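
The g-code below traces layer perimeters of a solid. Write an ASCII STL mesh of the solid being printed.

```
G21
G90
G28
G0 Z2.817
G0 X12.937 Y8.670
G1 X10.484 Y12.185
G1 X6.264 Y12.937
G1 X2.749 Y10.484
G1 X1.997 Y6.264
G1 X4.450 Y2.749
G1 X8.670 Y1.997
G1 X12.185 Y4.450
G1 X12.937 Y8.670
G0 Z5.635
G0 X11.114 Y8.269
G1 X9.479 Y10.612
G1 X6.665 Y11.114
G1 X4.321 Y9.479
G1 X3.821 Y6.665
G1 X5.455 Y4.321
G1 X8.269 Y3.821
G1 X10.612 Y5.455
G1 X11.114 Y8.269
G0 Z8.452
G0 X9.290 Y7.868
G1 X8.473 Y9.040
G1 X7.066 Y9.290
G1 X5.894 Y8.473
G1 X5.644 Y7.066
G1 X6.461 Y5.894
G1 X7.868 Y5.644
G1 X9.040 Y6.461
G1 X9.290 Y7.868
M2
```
solid part
  facet normal 0.0000 0.0000 -1.0000
    outer loop
      vertex 5.863 14.760 0.000
      vertex 11.490 13.758 0.000
      vertex 14.760 9.071 0.000
    endloop
  endfacet
  facet normal 0.0000 0.0000 -1.0000
    outer loop
      vertex 1.176 11.490 0.000
      vertex 5.863 14.760 0.000
      vertex 14.760 9.071 0.000
    endloop
  endfacet
  facet normal 0.0000 0.0000 -1.0000
    outer loop
      vertex 0.174 5.863 0.000
      vertex 1.176 11.490 0.000
      vertex 14.760 9.071 0.000
    endloop
  endfacet
  facet normal 0.0000 0.0000 -1.0000
    outer loop
      vertex 3.444 1.176 0.000
      vertex 0.174 5.863 0.000
      vertex 14.760 9.071 0.000
    endloop
  endfacet
  facet normal 0.0000 0.0000 -1.0000
    outer loop
      vertex 9.071 0.174 0.000
      vertex 3.444 1.176 0.000
      vertex 14.760 9.071 0.000
    endloop
  endfacet
  facet normal 0.0000 0.0000 -1.0000
    outer loop
      vertex 13.758 3.444 0.000
      vertex 9.071 0.174 0.000
      vertex 14.760 9.071 0.000
    endloop
  endfacet
  facet normal 0.6995 0.4880 0.5221
    outer loop
      vertex 14.760 9.071 0.000
      vertex 11.490 13.758 0.000
      vertex 7.467 7.467 11.269
    endloop
  endfacet
  facet normal 0.1495 0.8397 0.5221
    outer loop
      vertex 11.490 13.758 0.000
      vertex 5.863 14.760 0.000
      vertex 7.467 7.467 11.269
    endloop
  endfacet
  facet normal -0.4880 0.6995 0.5221
    outer loop
      vertex 5.863 14.760 0.000
      vertex 1.176 11.490 0.000
      vertex 7.467 7.467 11.269
    endloop
  endfacet
  facet normal -0.8397 0.1495 0.5221
    outer loop
      vertex 1.176 11.490 0.000
      vertex 0.174 5.863 0.000
      vertex 7.467 7.467 11.269
    endloop
  endfacet
  facet normal -0.6995 -0.4880 0.5221
    outer loop
      vertex 0.174 5.863 0.000
      vertex 3.444 1.176 0.000
      vertex 7.467 7.467 11.269
    endloop
  endfacet
  facet normal -0.1495 -0.8397 0.5221
    outer loop
      vertex 3.444 1.176 0.000
      vertex 9.071 0.174 0.000
      vertex 7.467 7.467 11.269
    endloop
  endfacet
  facet normal 0.4880 -0.6995 0.5221
    outer loop
      vertex 9.071 0.174 0.000
      vertex 13.758 3.444 0.000
      vertex 7.467 7.467 11.269
    endloop
  endfacet
  facet normal 0.8397 -0.1495 0.5221
    outer loop
      vertex 13.758 3.444 0.000
      vertex 14.760 9.071 0.000
      vertex 7.467 7.467 11.269
    endloop
  endfacet
endsolid part

The G0 Z moves step by Δz≈2.817 mm. The G1 loops shrink linearly with z, so the solid tapers from its base footprint up to z≈11.3. Closing with a flat bottom cap and the tapered top and triangulating gives 14 facets — a regular 8-sided pyramid, base circumscribed radius ≈ 7.47 mm, apex at z ≈ 11.3 mm.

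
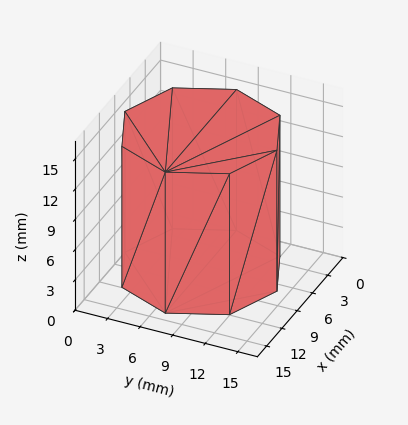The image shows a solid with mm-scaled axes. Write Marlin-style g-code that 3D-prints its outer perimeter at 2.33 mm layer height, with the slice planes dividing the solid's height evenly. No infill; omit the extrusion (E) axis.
Reading the render: the shape is a regular 8-sided prism (a cylinder approximated with 8 flat sides), circumscribed radius ≈ 7 mm, height ≈ 14 mm (dimensions read to the nearest mm from the axis ticks). For the g-code, the solid's height is divided into equal slices at the stated Δz and each level perimeter traced with G1 moves after a G0 lift.

; perimeter-only toolpath
G21 ; units = mm
G90 ; absolute positioning
G28 ; home
; layer 1
G0 Z2.33
G0 X14.00 Y7.00
G1 X11.95 Y11.95
G1 X7.00 Y14.00
G1 X2.05 Y11.95
G1 X0.00 Y7.00
G1 X2.05 Y2.05
G1 X7.00 Y0.00
G1 X11.95 Y2.05
G1 X14.00 Y7.00
; layer 2
G0 Z4.67
G0 X14.00 Y7.00
G1 X11.95 Y11.95
G1 X7.00 Y14.00
G1 X2.05 Y11.95
G1 X0.00 Y7.00
G1 X2.05 Y2.05
G1 X7.00 Y0.00
G1 X11.95 Y2.05
G1 X14.00 Y7.00
; layer 3
G0 Z7.00
G0 X14.00 Y7.00
G1 X11.95 Y11.95
G1 X7.00 Y14.00
G1 X2.05 Y11.95
G1 X0.00 Y7.00
G1 X2.05 Y2.05
G1 X7.00 Y0.00
G1 X11.95 Y2.05
G1 X14.00 Y7.00
; layer 4
G0 Z9.33
G0 X14.00 Y7.00
G1 X11.95 Y11.95
G1 X7.00 Y14.00
G1 X2.05 Y11.95
G1 X0.00 Y7.00
G1 X2.05 Y2.05
G1 X7.00 Y0.00
G1 X11.95 Y2.05
G1 X14.00 Y7.00
; layer 5
G0 Z11.67
G0 X14.00 Y7.00
G1 X11.95 Y11.95
G1 X7.00 Y14.00
G1 X2.05 Y11.95
G1 X0.00 Y7.00
G1 X2.05 Y2.05
G1 X7.00 Y0.00
G1 X11.95 Y2.05
G1 X14.00 Y7.00
; layer 6
G0 Z14.00
G0 X14.00 Y7.00
G1 X11.95 Y11.95
G1 X7.00 Y14.00
G1 X2.05 Y11.95
G1 X0.00 Y7.00
G1 X2.05 Y2.05
G1 X7.00 Y0.00
G1 X11.95 Y2.05
G1 X14.00 Y7.00
M2 ; end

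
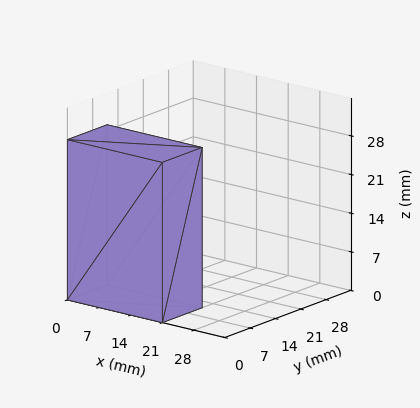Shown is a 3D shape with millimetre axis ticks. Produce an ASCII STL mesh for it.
Reading the render: the shape is a rectangular box, roughly 21 × 11 mm footprint and 29 mm tall (dimensions read to the nearest mm from the axis ticks). For the STL, each face is triangulated and given an outward normal.

solid part
  facet normal 0.0000 0.0000 -1.0000
    outer loop
      vertex 21.000 11.000 0.000
      vertex 21.000 0.000 0.000
      vertex 0.000 0.000 0.000
    endloop
  endfacet
  facet normal 0.0000 0.0000 -1.0000
    outer loop
      vertex 0.000 11.000 0.000
      vertex 21.000 11.000 0.000
      vertex 0.000 0.000 0.000
    endloop
  endfacet
  facet normal 0.0000 0.0000 1.0000
    outer loop
      vertex 0.000 0.000 29.000
      vertex 21.000 0.000 29.000
      vertex 21.000 11.000 29.000
    endloop
  endfacet
  facet normal 0.0000 0.0000 1.0000
    outer loop
      vertex 0.000 0.000 29.000
      vertex 21.000 11.000 29.000
      vertex 0.000 11.000 29.000
    endloop
  endfacet
  facet normal 0.0000 -1.0000 0.0000
    outer loop
      vertex 0.000 0.000 0.000
      vertex 21.000 0.000 0.000
      vertex 21.000 0.000 29.000
    endloop
  endfacet
  facet normal 0.0000 -1.0000 0.0000
    outer loop
      vertex 0.000 0.000 0.000
      vertex 21.000 0.000 29.000
      vertex 0.000 0.000 29.000
    endloop
  endfacet
  facet normal 0.0000 1.0000 0.0000
    outer loop
      vertex 21.000 11.000 29.000
      vertex 21.000 11.000 0.000
      vertex 0.000 11.000 0.000
    endloop
  endfacet
  facet normal 0.0000 1.0000 0.0000
    outer loop
      vertex 0.000 11.000 29.000
      vertex 21.000 11.000 29.000
      vertex 0.000 11.000 0.000
    endloop
  endfacet
  facet normal -1.0000 0.0000 0.0000
    outer loop
      vertex 0.000 11.000 29.000
      vertex 0.000 11.000 0.000
      vertex 0.000 0.000 0.000
    endloop
  endfacet
  facet normal -1.0000 0.0000 0.0000
    outer loop
      vertex 0.000 0.000 29.000
      vertex 0.000 11.000 29.000
      vertex 0.000 0.000 0.000
    endloop
  endfacet
  facet normal 1.0000 0.0000 0.0000
    outer loop
      vertex 21.000 0.000 0.000
      vertex 21.000 11.000 0.000
      vertex 21.000 11.000 29.000
    endloop
  endfacet
  facet normal 1.0000 0.0000 0.0000
    outer loop
      vertex 21.000 0.000 0.000
      vertex 21.000 11.000 29.000
      vertex 21.000 0.000 29.000
    endloop
  endfacet
endsolid part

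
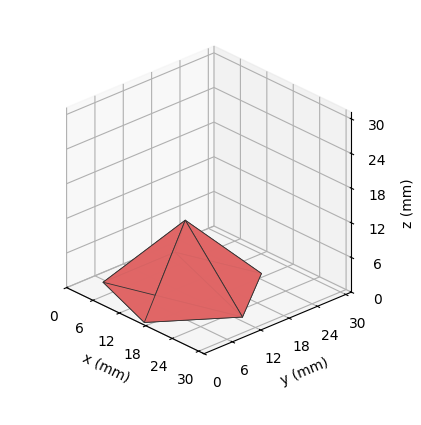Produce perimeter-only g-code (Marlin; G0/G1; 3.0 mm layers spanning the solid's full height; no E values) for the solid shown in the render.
Reading the render: the shape is a regular 5-sided pyramid, base circumscribed radius ≈ 13 mm, apex at z ≈ 12 mm (dimensions read to the nearest mm from the axis ticks). For the g-code, the solid's height is divided into equal slices at the stated Δz and each level perimeter traced with G1 moves after a G0 lift.

; perimeter-only toolpath
G21 ; units = mm
G90 ; absolute positioning
G28 ; home
; layer 1
G0 Z3.0
G0 X22.8 Y13.0
G1 X16.0 Y22.3
G1 X5.1 Y18.7
G1 X5.1 Y7.3
G1 X16.0 Y3.7
G1 X22.8 Y13.0
; layer 2
G0 Z6.0
G0 X19.5 Y13.0
G1 X15.0 Y19.2
G1 X7.8 Y16.8
G1 X7.8 Y9.2
G1 X15.0 Y6.8
G1 X19.5 Y13.0
; layer 3
G0 Z9.0
G0 X16.2 Y13.0
G1 X14.0 Y16.1
G1 X10.4 Y14.9
G1 X10.4 Y11.1
G1 X14.0 Y9.9
G1 X16.2 Y13.0
M2 ; end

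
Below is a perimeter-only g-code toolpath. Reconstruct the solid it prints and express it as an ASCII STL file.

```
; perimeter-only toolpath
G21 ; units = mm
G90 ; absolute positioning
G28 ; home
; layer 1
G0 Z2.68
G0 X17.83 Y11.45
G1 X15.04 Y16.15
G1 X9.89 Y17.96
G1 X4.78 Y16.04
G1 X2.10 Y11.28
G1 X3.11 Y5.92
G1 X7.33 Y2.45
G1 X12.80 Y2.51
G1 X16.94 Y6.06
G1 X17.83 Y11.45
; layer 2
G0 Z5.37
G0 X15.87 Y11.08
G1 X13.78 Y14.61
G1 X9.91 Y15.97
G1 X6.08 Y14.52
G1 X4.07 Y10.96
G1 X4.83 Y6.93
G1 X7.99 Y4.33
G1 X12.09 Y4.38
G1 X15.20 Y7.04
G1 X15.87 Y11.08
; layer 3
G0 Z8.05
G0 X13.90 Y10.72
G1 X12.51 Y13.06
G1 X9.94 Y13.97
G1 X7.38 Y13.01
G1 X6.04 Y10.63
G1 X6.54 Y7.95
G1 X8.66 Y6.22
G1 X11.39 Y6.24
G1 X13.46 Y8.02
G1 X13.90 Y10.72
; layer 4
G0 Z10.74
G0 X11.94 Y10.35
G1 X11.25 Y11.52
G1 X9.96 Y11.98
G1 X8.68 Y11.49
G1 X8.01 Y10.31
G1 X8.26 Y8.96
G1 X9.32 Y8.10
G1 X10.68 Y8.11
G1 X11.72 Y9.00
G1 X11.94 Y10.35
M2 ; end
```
solid part
  facet normal 0.0000 0.0000 -1.0000
    outer loop
      vertex 9.87 19.96 0.00
      vertex 16.31 17.69 0.00
      vertex 19.79 11.82 0.00
    endloop
  endfacet
  facet normal 0.0000 0.0000 -1.0000
    outer loop
      vertex 3.48 17.55 0.00
      vertex 9.87 19.96 0.00
      vertex 19.79 11.82 0.00
    endloop
  endfacet
  facet normal 0.0000 0.0000 -1.0000
    outer loop
      vertex 0.13 11.61 0.00
      vertex 3.48 17.55 0.00
      vertex 19.79 11.82 0.00
    endloop
  endfacet
  facet normal 0.0000 0.0000 -1.0000
    outer loop
      vertex 1.39 4.90 0.00
      vertex 0.13 11.61 0.00
      vertex 19.79 11.82 0.00
    endloop
  endfacet
  facet normal 0.0000 0.0000 -1.0000
    outer loop
      vertex 6.67 0.57 0.00
      vertex 1.39 4.90 0.00
      vertex 19.79 11.82 0.00
    endloop
  endfacet
  facet normal 0.0000 0.0000 -1.0000
    outer loop
      vertex 13.50 0.64 0.00
      vertex 6.67 0.57 0.00
      vertex 19.79 11.82 0.00
    endloop
  endfacet
  facet normal 0.0000 0.0000 -1.0000
    outer loop
      vertex 18.68 5.08 0.00
      vertex 13.50 0.64 0.00
      vertex 19.79 11.82 0.00
    endloop
  endfacet
  facet normal 0.7051 0.4180 0.5728
    outer loop
      vertex 19.79 11.82 0.00
      vertex 16.31 17.69 0.00
      vertex 9.98 9.98 13.42
    endloop
  endfacet
  facet normal 0.2725 0.7731 0.5727
    outer loop
      vertex 16.31 17.69 0.00
      vertex 9.87 19.96 0.00
      vertex 9.98 9.98 13.42
    endloop
  endfacet
  facet normal -0.2893 0.7670 0.5728
    outer loop
      vertex 9.87 19.96 0.00
      vertex 3.48 17.55 0.00
      vertex 9.98 9.98 13.42
    endloop
  endfacet
  facet normal -0.7139 0.4026 0.5729
    outer loop
      vertex 3.48 17.55 0.00
      vertex 0.13 11.61 0.00
      vertex 9.98 9.98 13.42
    endloop
  endfacet
  facet normal -0.8056 -0.1513 0.5729
    outer loop
      vertex 0.13 11.61 0.00
      vertex 1.39 4.90 0.00
      vertex 9.98 9.98 13.42
    endloop
  endfacet
  facet normal -0.5198 -0.6339 0.5727
    outer loop
      vertex 1.39 4.90 0.00
      vertex 6.67 0.57 0.00
      vertex 9.98 9.98 13.42
    endloop
  endfacet
  facet normal 0.0084 -0.8197 0.5727
    outer loop
      vertex 6.67 0.57 0.00
      vertex 13.50 0.64 0.00
      vertex 9.98 9.98 13.42
    endloop
  endfacet
  facet normal 0.5334 -0.6223 0.5730
    outer loop
      vertex 13.50 0.64 0.00
      vertex 18.68 5.08 0.00
      vertex 9.98 9.98 13.42
    endloop
  endfacet
  facet normal 0.8087 -0.1332 0.5729
    outer loop
      vertex 18.68 5.08 0.00
      vertex 19.79 11.82 0.00
      vertex 9.98 9.98 13.42
    endloop
  endfacet
endsolid part

The G0 Z moves step by Δz≈2.68 mm. The G1 loops shrink linearly with z, so the solid tapers from its base footprint up to z≈13.4. Closing with a flat bottom cap and the tapered top and triangulating gives 16 facets — a regular 9-sided pyramid, base circumscribed radius ≈ 9.98 mm, apex at z ≈ 13.4 mm.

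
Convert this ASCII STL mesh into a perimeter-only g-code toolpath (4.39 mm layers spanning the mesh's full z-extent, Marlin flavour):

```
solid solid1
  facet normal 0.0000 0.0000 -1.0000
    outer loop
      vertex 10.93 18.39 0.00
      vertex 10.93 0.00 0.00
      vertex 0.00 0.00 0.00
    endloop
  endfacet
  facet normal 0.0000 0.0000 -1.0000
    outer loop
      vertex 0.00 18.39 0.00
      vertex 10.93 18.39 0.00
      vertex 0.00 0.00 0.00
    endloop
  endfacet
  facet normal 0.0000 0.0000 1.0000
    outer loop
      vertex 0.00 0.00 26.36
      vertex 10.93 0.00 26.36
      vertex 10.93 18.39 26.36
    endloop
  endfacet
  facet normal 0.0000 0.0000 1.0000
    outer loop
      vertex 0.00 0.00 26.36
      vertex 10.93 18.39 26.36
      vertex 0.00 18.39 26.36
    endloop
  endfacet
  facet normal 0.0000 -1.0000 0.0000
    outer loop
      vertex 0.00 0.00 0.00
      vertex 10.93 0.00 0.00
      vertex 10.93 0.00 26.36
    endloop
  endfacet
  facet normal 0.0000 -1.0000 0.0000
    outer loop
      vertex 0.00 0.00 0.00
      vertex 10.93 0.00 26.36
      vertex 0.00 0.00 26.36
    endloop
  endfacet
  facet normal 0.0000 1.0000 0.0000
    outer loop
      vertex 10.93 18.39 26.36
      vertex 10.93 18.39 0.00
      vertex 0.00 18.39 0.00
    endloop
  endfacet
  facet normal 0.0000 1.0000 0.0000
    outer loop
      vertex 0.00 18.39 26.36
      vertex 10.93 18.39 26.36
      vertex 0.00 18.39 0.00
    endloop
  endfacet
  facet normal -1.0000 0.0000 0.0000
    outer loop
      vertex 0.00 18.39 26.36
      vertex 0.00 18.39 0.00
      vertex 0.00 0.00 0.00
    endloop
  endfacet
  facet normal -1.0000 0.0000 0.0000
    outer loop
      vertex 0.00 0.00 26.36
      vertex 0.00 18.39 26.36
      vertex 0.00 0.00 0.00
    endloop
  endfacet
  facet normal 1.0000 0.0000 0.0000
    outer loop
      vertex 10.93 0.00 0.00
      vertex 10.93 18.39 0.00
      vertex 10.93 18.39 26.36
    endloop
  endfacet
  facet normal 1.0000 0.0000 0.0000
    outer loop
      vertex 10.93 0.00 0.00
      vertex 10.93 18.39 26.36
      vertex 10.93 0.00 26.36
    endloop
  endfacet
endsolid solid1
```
; perimeter-only toolpath
G21 ; units = mm
G90 ; absolute positioning
G28 ; home
; layer 1
G0 Z4.39
G0 X0.00 Y0.00
G1 X10.93 Y0.00
G1 X10.93 Y18.39
G1 X0.00 Y18.39
G1 X0.00 Y0.00
; layer 2
G0 Z8.79
G0 X0.00 Y0.00
G1 X10.93 Y0.00
G1 X10.93 Y18.39
G1 X0.00 Y18.39
G1 X0.00 Y0.00
; layer 3
G0 Z13.18
G0 X0.00 Y0.00
G1 X10.93 Y0.00
G1 X10.93 Y18.39
G1 X0.00 Y18.39
G1 X0.00 Y0.00
; layer 4
G0 Z17.57
G0 X0.00 Y0.00
G1 X10.93 Y0.00
G1 X10.93 Y18.39
G1 X0.00 Y18.39
G1 X0.00 Y0.00
; layer 5
G0 Z21.97
G0 X0.00 Y0.00
G1 X10.93 Y0.00
G1 X10.93 Y18.39
G1 X0.00 Y18.39
G1 X0.00 Y0.00
; layer 6
G0 Z26.36
G0 X0.00 Y0.00
G1 X10.93 Y0.00
G1 X10.93 Y18.39
G1 X0.00 Y18.39
G1 X0.00 Y0.00
M2 ; end

The solid is a rectangular box, roughly 10.9 × 18.4 mm footprint and 26.4 mm tall. Slicing at Δz = 4.39 mm — 6 equal slices spanning the solid's height, so layer i sits at z = i·h/6 — gives 6 non-empty perimeters. Each is a 4-segment closed polygon; G0 lifts to the layer z and rapids to the start vertex, then G1 traces the edges.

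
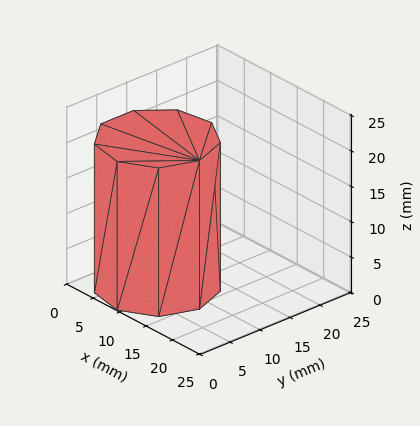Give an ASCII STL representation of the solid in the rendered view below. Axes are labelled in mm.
Reading the render: the shape is a regular 9-sided prism (a cylinder approximated with 9 flat sides), circumscribed radius ≈ 8 mm, height ≈ 21 mm (dimensions read to the nearest mm from the axis ticks). For the STL, each face is triangulated and given an outward normal.

solid part
  facet normal 0.0000 0.0000 -1.0000
    outer loop
      vertex 9.389 15.878 0.000
      vertex 14.128 13.142 0.000
      vertex 16.000 8.000 0.000
    endloop
  endfacet
  facet normal 0.0000 0.0000 -1.0000
    outer loop
      vertex 4.000 14.928 0.000
      vertex 9.389 15.878 0.000
      vertex 16.000 8.000 0.000
    endloop
  endfacet
  facet normal 0.0000 0.0000 -1.0000
    outer loop
      vertex 0.482 10.736 0.000
      vertex 4.000 14.928 0.000
      vertex 16.000 8.000 0.000
    endloop
  endfacet
  facet normal 0.0000 0.0000 -1.0000
    outer loop
      vertex 0.482 5.264 0.000
      vertex 0.482 10.736 0.000
      vertex 16.000 8.000 0.000
    endloop
  endfacet
  facet normal 0.0000 0.0000 -1.0000
    outer loop
      vertex 4.000 1.072 0.000
      vertex 0.482 5.264 0.000
      vertex 16.000 8.000 0.000
    endloop
  endfacet
  facet normal 0.0000 0.0000 -1.0000
    outer loop
      vertex 9.389 0.122 0.000
      vertex 4.000 1.072 0.000
      vertex 16.000 8.000 0.000
    endloop
  endfacet
  facet normal 0.0000 0.0000 -1.0000
    outer loop
      vertex 14.128 2.858 0.000
      vertex 9.389 0.122 0.000
      vertex 16.000 8.000 0.000
    endloop
  endfacet
  facet normal 0.0000 0.0000 1.0000
    outer loop
      vertex 16.000 8.000 21.000
      vertex 14.128 13.142 21.000
      vertex 9.389 15.878 21.000
    endloop
  endfacet
  facet normal 0.0000 0.0000 1.0000
    outer loop
      vertex 16.000 8.000 21.000
      vertex 9.389 15.878 21.000
      vertex 4.000 14.928 21.000
    endloop
  endfacet
  facet normal 0.0000 0.0000 1.0000
    outer loop
      vertex 16.000 8.000 21.000
      vertex 4.000 14.928 21.000
      vertex 0.482 10.736 21.000
    endloop
  endfacet
  facet normal 0.0000 0.0000 1.0000
    outer loop
      vertex 16.000 8.000 21.000
      vertex 0.482 10.736 21.000
      vertex 0.482 5.264 21.000
    endloop
  endfacet
  facet normal 0.0000 0.0000 1.0000
    outer loop
      vertex 16.000 8.000 21.000
      vertex 0.482 5.264 21.000
      vertex 4.000 1.072 21.000
    endloop
  endfacet
  facet normal 0.0000 0.0000 1.0000
    outer loop
      vertex 16.000 8.000 21.000
      vertex 4.000 1.072 21.000
      vertex 9.389 0.122 21.000
    endloop
  endfacet
  facet normal 0.0000 0.0000 1.0000
    outer loop
      vertex 16.000 8.000 21.000
      vertex 9.389 0.122 21.000
      vertex 14.128 2.858 21.000
    endloop
  endfacet
  facet normal 0.9397 0.3421 0.0000
    outer loop
      vertex 16.000 8.000 0.000
      vertex 14.128 13.142 0.000
      vertex 14.128 13.142 21.000
    endloop
  endfacet
  facet normal 0.9397 0.3421 0.0000
    outer loop
      vertex 16.000 8.000 0.000
      vertex 14.128 13.142 21.000
      vertex 16.000 8.000 21.000
    endloop
  endfacet
  facet normal 0.5000 0.8660 0.0000
    outer loop
      vertex 14.128 13.142 0.000
      vertex 9.389 15.878 0.000
      vertex 9.389 15.878 21.000
    endloop
  endfacet
  facet normal 0.5000 0.8660 0.0000
    outer loop
      vertex 14.128 13.142 0.000
      vertex 9.389 15.878 21.000
      vertex 14.128 13.142 21.000
    endloop
  endfacet
  facet normal -0.1736 0.9848 0.0000
    outer loop
      vertex 9.389 15.878 0.000
      vertex 4.000 14.928 0.000
      vertex 4.000 14.928 21.000
    endloop
  endfacet
  facet normal -0.1736 0.9848 0.0000
    outer loop
      vertex 9.389 15.878 0.000
      vertex 4.000 14.928 21.000
      vertex 9.389 15.878 21.000
    endloop
  endfacet
  facet normal -0.7660 0.6428 0.0000
    outer loop
      vertex 4.000 14.928 0.000
      vertex 0.482 10.736 0.000
      vertex 0.482 10.736 21.000
    endloop
  endfacet
  facet normal -0.7660 0.6428 0.0000
    outer loop
      vertex 4.000 14.928 0.000
      vertex 0.482 10.736 21.000
      vertex 4.000 14.928 21.000
    endloop
  endfacet
  facet normal -1.0000 0.0000 0.0000
    outer loop
      vertex 0.482 10.736 0.000
      vertex 0.482 5.264 0.000
      vertex 0.482 5.264 21.000
    endloop
  endfacet
  facet normal -1.0000 0.0000 0.0000
    outer loop
      vertex 0.482 10.736 0.000
      vertex 0.482 5.264 21.000
      vertex 0.482 10.736 21.000
    endloop
  endfacet
  facet normal -0.7660 -0.6428 0.0000
    outer loop
      vertex 0.482 5.264 0.000
      vertex 4.000 1.072 0.000
      vertex 4.000 1.072 21.000
    endloop
  endfacet
  facet normal -0.7660 -0.6428 0.0000
    outer loop
      vertex 0.482 5.264 0.000
      vertex 4.000 1.072 21.000
      vertex 0.482 5.264 21.000
    endloop
  endfacet
  facet normal -0.1736 -0.9848 0.0000
    outer loop
      vertex 4.000 1.072 0.000
      vertex 9.389 0.122 0.000
      vertex 9.389 0.122 21.000
    endloop
  endfacet
  facet normal -0.1736 -0.9848 0.0000
    outer loop
      vertex 4.000 1.072 0.000
      vertex 9.389 0.122 21.000
      vertex 4.000 1.072 21.000
    endloop
  endfacet
  facet normal 0.5000 -0.8660 0.0000
    outer loop
      vertex 9.389 0.122 0.000
      vertex 14.128 2.858 0.000
      vertex 14.128 2.858 21.000
    endloop
  endfacet
  facet normal 0.5000 -0.8660 0.0000
    outer loop
      vertex 9.389 0.122 0.000
      vertex 14.128 2.858 21.000
      vertex 9.389 0.122 21.000
    endloop
  endfacet
  facet normal 0.9397 -0.3421 0.0000
    outer loop
      vertex 14.128 2.858 0.000
      vertex 16.000 8.000 0.000
      vertex 16.000 8.000 21.000
    endloop
  endfacet
  facet normal 0.9397 -0.3421 0.0000
    outer loop
      vertex 14.128 2.858 0.000
      vertex 16.000 8.000 21.000
      vertex 14.128 2.858 21.000
    endloop
  endfacet
endsolid part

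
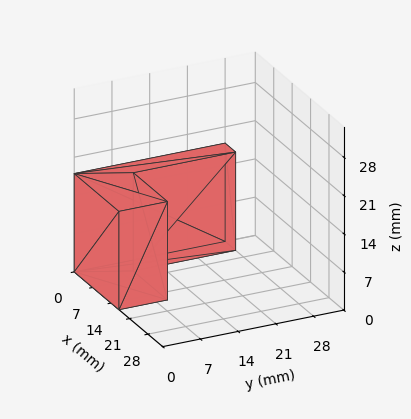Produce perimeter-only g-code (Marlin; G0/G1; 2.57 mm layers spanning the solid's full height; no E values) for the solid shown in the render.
Reading the render: the shape is an L-shaped prism: outer 17 × 28 mm, arm thicknesses ≈ 9 mm (horizontal) and 4 mm (vertical), extruded 18 mm in z (dimensions read to the nearest mm from the axis ticks). For the g-code, the solid's height is divided into equal slices at the stated Δz and each level perimeter traced with G1 moves after a G0 lift.

; perimeter-only toolpath
G21 ; units = mm
G90 ; absolute positioning
G28 ; home
; layer 1
G0 Z2.57
G0 X0.00 Y0.00
G1 X17.00 Y0.00
G1 X17.00 Y9.00
G1 X4.00 Y9.00
G1 X4.00 Y28.00
G1 X0.00 Y28.00
G1 X0.00 Y0.00
; layer 2
G0 Z5.14
G0 X0.00 Y0.00
G1 X17.00 Y0.00
G1 X17.00 Y9.00
G1 X4.00 Y9.00
G1 X4.00 Y28.00
G1 X0.00 Y28.00
G1 X0.00 Y0.00
; layer 3
G0 Z7.71
G0 X0.00 Y0.00
G1 X17.00 Y0.00
G1 X17.00 Y9.00
G1 X4.00 Y9.00
G1 X4.00 Y28.00
G1 X0.00 Y28.00
G1 X0.00 Y0.00
; layer 4
G0 Z10.29
G0 X0.00 Y0.00
G1 X17.00 Y0.00
G1 X17.00 Y9.00
G1 X4.00 Y9.00
G1 X4.00 Y28.00
G1 X0.00 Y28.00
G1 X0.00 Y0.00
; layer 5
G0 Z12.86
G0 X0.00 Y0.00
G1 X17.00 Y0.00
G1 X17.00 Y9.00
G1 X4.00 Y9.00
G1 X4.00 Y28.00
G1 X0.00 Y28.00
G1 X0.00 Y0.00
; layer 6
G0 Z15.43
G0 X0.00 Y0.00
G1 X17.00 Y0.00
G1 X17.00 Y9.00
G1 X4.00 Y9.00
G1 X4.00 Y28.00
G1 X0.00 Y28.00
G1 X0.00 Y0.00
; layer 7
G0 Z18.00
G0 X0.00 Y0.00
G1 X17.00 Y0.00
G1 X17.00 Y9.00
G1 X4.00 Y9.00
G1 X4.00 Y28.00
G1 X0.00 Y28.00
G1 X0.00 Y0.00
M2 ; end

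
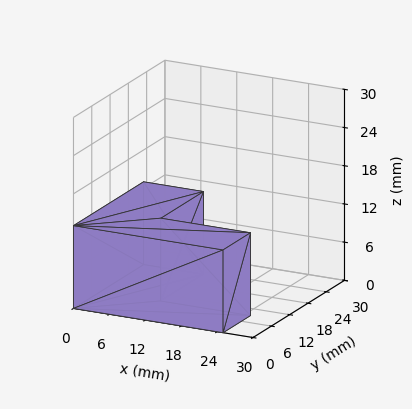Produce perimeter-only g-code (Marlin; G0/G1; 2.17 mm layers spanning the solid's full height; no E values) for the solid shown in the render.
Reading the render: the shape is an L-shaped prism: outer 25 × 23 mm, arm thicknesses ≈ 9 mm (horizontal) and 10 mm (vertical), extruded 13 mm in z (dimensions read to the nearest mm from the axis ticks). For the g-code, the solid's height is divided into equal slices at the stated Δz and each level perimeter traced with G1 moves after a G0 lift.

; perimeter-only toolpath
G21 ; units = mm
G90 ; absolute positioning
G28 ; home
; layer 1
G0 Z2.17
G0 X0.00 Y0.00
G1 X25.00 Y0.00
G1 X25.00 Y9.00
G1 X10.00 Y9.00
G1 X10.00 Y23.00
G1 X0.00 Y23.00
G1 X0.00 Y0.00
; layer 2
G0 Z4.33
G0 X0.00 Y0.00
G1 X25.00 Y0.00
G1 X25.00 Y9.00
G1 X10.00 Y9.00
G1 X10.00 Y23.00
G1 X0.00 Y23.00
G1 X0.00 Y0.00
; layer 3
G0 Z6.50
G0 X0.00 Y0.00
G1 X25.00 Y0.00
G1 X25.00 Y9.00
G1 X10.00 Y9.00
G1 X10.00 Y23.00
G1 X0.00 Y23.00
G1 X0.00 Y0.00
; layer 4
G0 Z8.67
G0 X0.00 Y0.00
G1 X25.00 Y0.00
G1 X25.00 Y9.00
G1 X10.00 Y9.00
G1 X10.00 Y23.00
G1 X0.00 Y23.00
G1 X0.00 Y0.00
; layer 5
G0 Z10.83
G0 X0.00 Y0.00
G1 X25.00 Y0.00
G1 X25.00 Y9.00
G1 X10.00 Y9.00
G1 X10.00 Y23.00
G1 X0.00 Y23.00
G1 X0.00 Y0.00
; layer 6
G0 Z13.00
G0 X0.00 Y0.00
G1 X25.00 Y0.00
G1 X25.00 Y9.00
G1 X10.00 Y9.00
G1 X10.00 Y23.00
G1 X0.00 Y23.00
G1 X0.00 Y0.00
M2 ; end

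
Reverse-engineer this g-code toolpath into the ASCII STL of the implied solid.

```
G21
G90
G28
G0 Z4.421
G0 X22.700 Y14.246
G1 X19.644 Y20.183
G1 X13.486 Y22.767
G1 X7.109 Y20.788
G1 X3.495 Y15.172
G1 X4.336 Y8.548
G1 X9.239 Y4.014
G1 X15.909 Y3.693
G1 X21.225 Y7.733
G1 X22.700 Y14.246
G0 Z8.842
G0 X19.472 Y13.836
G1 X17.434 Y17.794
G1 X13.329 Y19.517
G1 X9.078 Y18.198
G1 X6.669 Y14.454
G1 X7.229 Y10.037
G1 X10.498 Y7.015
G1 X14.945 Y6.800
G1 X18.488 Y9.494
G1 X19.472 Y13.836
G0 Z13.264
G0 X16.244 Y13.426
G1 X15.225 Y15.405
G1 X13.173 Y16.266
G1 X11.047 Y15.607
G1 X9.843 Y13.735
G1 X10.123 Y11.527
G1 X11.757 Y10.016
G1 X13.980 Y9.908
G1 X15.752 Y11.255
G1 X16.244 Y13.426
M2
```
solid part
  facet normal 0.0000 0.0000 -1.0000
    outer loop
      vertex 13.643 26.017 0.000
      vertex 21.853 22.572 0.000
      vertex 25.928 14.656 0.000
    endloop
  endfacet
  facet normal 0.0000 0.0000 -1.0000
    outer loop
      vertex 5.140 23.379 0.000
      vertex 13.643 26.017 0.000
      vertex 25.928 14.656 0.000
    endloop
  endfacet
  facet normal 0.0000 0.0000 -1.0000
    outer loop
      vertex 0.322 15.891 0.000
      vertex 5.140 23.379 0.000
      vertex 25.928 14.656 0.000
    endloop
  endfacet
  facet normal 0.0000 0.0000 -1.0000
    outer loop
      vertex 1.443 7.059 0.000
      vertex 0.322 15.891 0.000
      vertex 25.928 14.656 0.000
    endloop
  endfacet
  facet normal 0.0000 0.0000 -1.0000
    outer loop
      vertex 7.980 1.014 0.000
      vertex 1.443 7.059 0.000
      vertex 25.928 14.656 0.000
    endloop
  endfacet
  facet normal 0.0000 0.0000 -1.0000
    outer loop
      vertex 16.873 0.585 0.000
      vertex 7.980 1.014 0.000
      vertex 25.928 14.656 0.000
    endloop
  endfacet
  facet normal 0.0000 0.0000 -1.0000
    outer loop
      vertex 23.961 5.972 0.000
      vertex 16.873 0.585 0.000
      vertex 25.928 14.656 0.000
    endloop
  endfacet
  facet normal 0.7313 0.3764 0.5688
    outer loop
      vertex 25.928 14.656 0.000
      vertex 21.853 22.572 0.000
      vertex 13.016 13.016 17.685
    endloop
  endfacet
  facet normal 0.3182 0.7584 0.5688
    outer loop
      vertex 21.853 22.572 0.000
      vertex 13.643 26.017 0.000
      vertex 13.016 13.016 17.685
    endloop
  endfacet
  facet normal -0.2437 0.7855 0.5688
    outer loop
      vertex 13.643 26.017 0.000
      vertex 5.140 23.379 0.000
      vertex 13.016 13.016 17.685
    endloop
  endfacet
  facet normal -0.6917 0.4450 0.5688
    outer loop
      vertex 5.140 23.379 0.000
      vertex 0.322 15.891 0.000
      vertex 13.016 13.016 17.685
    endloop
  endfacet
  facet normal -0.8159 -0.1036 0.5688
    outer loop
      vertex 0.322 15.891 0.000
      vertex 1.443 7.059 0.000
      vertex 13.016 13.016 17.685
    endloop
  endfacet
  facet normal -0.5584 -0.6039 0.5688
    outer loop
      vertex 1.443 7.059 0.000
      vertex 7.980 1.014 0.000
      vertex 13.016 13.016 17.685
    endloop
  endfacet
  facet normal -0.0396 -0.8215 0.5688
    outer loop
      vertex 7.980 1.014 0.000
      vertex 16.873 0.585 0.000
      vertex 13.016 13.016 17.685
    endloop
  endfacet
  facet normal 0.4977 -0.6548 0.5688
    outer loop
      vertex 16.873 0.585 0.000
      vertex 23.961 5.972 0.000
      vertex 13.016 13.016 17.685
    endloop
  endfacet
  facet normal 0.8021 -0.1817 0.5688
    outer loop
      vertex 23.961 5.972 0.000
      vertex 25.928 14.656 0.000
      vertex 13.016 13.016 17.685
    endloop
  endfacet
endsolid part

The G0 Z moves step by Δz≈4.421 mm. The G1 loops shrink linearly with z, so the solid tapers from its base footprint up to z≈17.7. Closing with a flat bottom cap and the tapered top and triangulating gives 16 facets — a regular 9-sided pyramid, base circumscribed radius ≈ 13 mm, apex at z ≈ 17.7 mm.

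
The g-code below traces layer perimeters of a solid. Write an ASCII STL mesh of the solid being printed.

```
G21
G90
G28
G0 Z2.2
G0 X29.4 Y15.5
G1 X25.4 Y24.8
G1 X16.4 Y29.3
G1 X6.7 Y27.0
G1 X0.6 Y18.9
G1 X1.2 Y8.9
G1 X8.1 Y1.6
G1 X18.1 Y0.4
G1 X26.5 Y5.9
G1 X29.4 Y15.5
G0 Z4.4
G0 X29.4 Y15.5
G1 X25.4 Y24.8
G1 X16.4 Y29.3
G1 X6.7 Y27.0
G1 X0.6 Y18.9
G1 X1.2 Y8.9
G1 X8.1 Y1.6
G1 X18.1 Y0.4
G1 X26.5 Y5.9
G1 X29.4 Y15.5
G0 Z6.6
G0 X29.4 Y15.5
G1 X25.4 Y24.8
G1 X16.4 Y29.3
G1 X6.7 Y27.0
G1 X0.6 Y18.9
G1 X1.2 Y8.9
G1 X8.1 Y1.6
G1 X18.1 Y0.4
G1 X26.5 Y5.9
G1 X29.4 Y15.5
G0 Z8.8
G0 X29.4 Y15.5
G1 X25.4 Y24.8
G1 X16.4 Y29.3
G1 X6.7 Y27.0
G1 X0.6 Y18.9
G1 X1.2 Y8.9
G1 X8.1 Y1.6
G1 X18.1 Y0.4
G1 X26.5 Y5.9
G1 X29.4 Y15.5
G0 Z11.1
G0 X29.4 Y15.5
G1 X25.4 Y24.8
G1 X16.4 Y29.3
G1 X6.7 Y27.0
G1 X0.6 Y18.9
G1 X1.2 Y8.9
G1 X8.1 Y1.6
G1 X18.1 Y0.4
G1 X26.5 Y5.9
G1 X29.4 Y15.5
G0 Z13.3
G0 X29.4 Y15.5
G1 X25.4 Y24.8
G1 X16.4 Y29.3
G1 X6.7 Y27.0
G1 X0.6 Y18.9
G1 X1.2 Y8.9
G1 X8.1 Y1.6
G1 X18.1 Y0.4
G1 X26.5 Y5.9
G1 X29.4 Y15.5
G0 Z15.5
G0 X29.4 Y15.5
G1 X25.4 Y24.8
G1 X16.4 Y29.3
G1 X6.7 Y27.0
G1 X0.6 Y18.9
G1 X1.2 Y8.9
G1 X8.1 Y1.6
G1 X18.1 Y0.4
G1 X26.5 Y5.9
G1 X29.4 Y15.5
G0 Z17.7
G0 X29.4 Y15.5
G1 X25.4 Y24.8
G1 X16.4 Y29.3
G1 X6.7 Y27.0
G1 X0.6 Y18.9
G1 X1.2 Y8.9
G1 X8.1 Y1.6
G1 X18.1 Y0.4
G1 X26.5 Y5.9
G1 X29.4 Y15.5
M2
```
solid part
  facet normal 0.0000 0.0000 -1.0000
    outer loop
      vertex 16.4 29.3 0.0
      vertex 25.4 24.8 0.0
      vertex 29.4 15.5 0.0
    endloop
  endfacet
  facet normal 0.0000 0.0000 -1.0000
    outer loop
      vertex 6.7 27.0 0.0
      vertex 16.4 29.3 0.0
      vertex 29.4 15.5 0.0
    endloop
  endfacet
  facet normal 0.0000 0.0000 -1.0000
    outer loop
      vertex 0.6 18.9 0.0
      vertex 6.7 27.0 0.0
      vertex 29.4 15.5 0.0
    endloop
  endfacet
  facet normal 0.0000 0.0000 -1.0000
    outer loop
      vertex 1.2 8.9 0.0
      vertex 0.6 18.9 0.0
      vertex 29.4 15.5 0.0
    endloop
  endfacet
  facet normal 0.0000 0.0000 -1.0000
    outer loop
      vertex 8.1 1.6 0.0
      vertex 1.2 8.9 0.0
      vertex 29.4 15.5 0.0
    endloop
  endfacet
  facet normal 0.0000 0.0000 -1.0000
    outer loop
      vertex 18.1 0.4 0.0
      vertex 8.1 1.6 0.0
      vertex 29.4 15.5 0.0
    endloop
  endfacet
  facet normal 0.0000 0.0000 -1.0000
    outer loop
      vertex 26.5 5.9 0.0
      vertex 18.1 0.4 0.0
      vertex 29.4 15.5 0.0
    endloop
  endfacet
  facet normal 0.0000 0.0000 1.0000
    outer loop
      vertex 29.4 15.5 17.7
      vertex 25.4 24.8 17.7
      vertex 16.4 29.3 17.7
    endloop
  endfacet
  facet normal 0.0000 0.0000 1.0000
    outer loop
      vertex 29.4 15.5 17.7
      vertex 16.4 29.3 17.7
      vertex 6.7 27.0 17.7
    endloop
  endfacet
  facet normal 0.0000 0.0000 1.0000
    outer loop
      vertex 29.4 15.5 17.7
      vertex 6.7 27.0 17.7
      vertex 0.6 18.9 17.7
    endloop
  endfacet
  facet normal 0.0000 0.0000 1.0000
    outer loop
      vertex 29.4 15.5 17.7
      vertex 0.6 18.9 17.7
      vertex 1.2 8.9 17.7
    endloop
  endfacet
  facet normal 0.0000 0.0000 1.0000
    outer loop
      vertex 29.4 15.5 17.7
      vertex 1.2 8.9 17.7
      vertex 8.1 1.6 17.7
    endloop
  endfacet
  facet normal 0.0000 0.0000 1.0000
    outer loop
      vertex 29.4 15.5 17.7
      vertex 8.1 1.6 17.7
      vertex 18.1 0.4 17.7
    endloop
  endfacet
  facet normal 0.0000 0.0000 1.0000
    outer loop
      vertex 29.4 15.5 17.7
      vertex 18.1 0.4 17.7
      vertex 26.5 5.9 17.7
    endloop
  endfacet
  facet normal 0.9186 0.3951 0.0000
    outer loop
      vertex 29.4 15.5 0.0
      vertex 25.4 24.8 0.0
      vertex 25.4 24.8 17.7
    endloop
  endfacet
  facet normal 0.9186 0.3951 0.0000
    outer loop
      vertex 29.4 15.5 0.0
      vertex 25.4 24.8 17.7
      vertex 29.4 15.5 17.7
    endloop
  endfacet
  facet normal 0.4472 0.8944 0.0000
    outer loop
      vertex 25.4 24.8 0.0
      vertex 16.4 29.3 0.0
      vertex 16.4 29.3 17.7
    endloop
  endfacet
  facet normal 0.4472 0.8944 0.0000
    outer loop
      vertex 25.4 24.8 0.0
      vertex 16.4 29.3 17.7
      vertex 25.4 24.8 17.7
    endloop
  endfacet
  facet normal -0.2307 0.9730 0.0000
    outer loop
      vertex 16.4 29.3 0.0
      vertex 6.7 27.0 0.0
      vertex 6.7 27.0 17.7
    endloop
  endfacet
  facet normal -0.2307 0.9730 0.0000
    outer loop
      vertex 16.4 29.3 0.0
      vertex 6.7 27.0 17.7
      vertex 16.4 29.3 17.7
    endloop
  endfacet
  facet normal -0.7988 0.6016 0.0000
    outer loop
      vertex 6.7 27.0 0.0
      vertex 0.6 18.9 0.0
      vertex 0.6 18.9 17.7
    endloop
  endfacet
  facet normal -0.7988 0.6016 0.0000
    outer loop
      vertex 6.7 27.0 0.0
      vertex 0.6 18.9 17.7
      vertex 6.7 27.0 17.7
    endloop
  endfacet
  facet normal -0.9982 -0.0599 0.0000
    outer loop
      vertex 0.6 18.9 0.0
      vertex 1.2 8.9 0.0
      vertex 1.2 8.9 17.7
    endloop
  endfacet
  facet normal -0.9982 -0.0599 0.0000
    outer loop
      vertex 0.6 18.9 0.0
      vertex 1.2 8.9 17.7
      vertex 0.6 18.9 17.7
    endloop
  endfacet
  facet normal -0.7267 -0.6869 0.0000
    outer loop
      vertex 1.2 8.9 0.0
      vertex 8.1 1.6 0.0
      vertex 8.1 1.6 17.7
    endloop
  endfacet
  facet normal -0.7267 -0.6869 0.0000
    outer loop
      vertex 1.2 8.9 0.0
      vertex 8.1 1.6 17.7
      vertex 1.2 8.9 17.7
    endloop
  endfacet
  facet normal -0.1191 -0.9929 0.0000
    outer loop
      vertex 8.1 1.6 0.0
      vertex 18.1 0.4 0.0
      vertex 18.1 0.4 17.7
    endloop
  endfacet
  facet normal -0.1191 -0.9929 0.0000
    outer loop
      vertex 8.1 1.6 0.0
      vertex 18.1 0.4 17.7
      vertex 8.1 1.6 17.7
    endloop
  endfacet
  facet normal 0.5478 -0.8366 0.0000
    outer loop
      vertex 18.1 0.4 0.0
      vertex 26.5 5.9 0.0
      vertex 26.5 5.9 17.7
    endloop
  endfacet
  facet normal 0.5478 -0.8366 0.0000
    outer loop
      vertex 18.1 0.4 0.0
      vertex 26.5 5.9 17.7
      vertex 18.1 0.4 17.7
    endloop
  endfacet
  facet normal 0.9573 -0.2892 0.0000
    outer loop
      vertex 26.5 5.9 0.0
      vertex 29.4 15.5 0.0
      vertex 29.4 15.5 17.7
    endloop
  endfacet
  facet normal 0.9573 -0.2892 0.0000
    outer loop
      vertex 26.5 5.9 0.0
      vertex 29.4 15.5 17.7
      vertex 26.5 5.9 17.7
    endloop
  endfacet
endsolid part

The G0 Z moves step by Δz≈2.2 mm. Every layer's G1 loop is the same polygon, so the solid is a straight extrusion of it from z=0 to z≈17.7. Closing with flat bottom and top caps and triangulating gives 32 facets — a regular 9-sided prism (a cylinder approximated with 9 flat sides), circumscribed radius ≈ 14.7 mm, height ≈ 17.7 mm.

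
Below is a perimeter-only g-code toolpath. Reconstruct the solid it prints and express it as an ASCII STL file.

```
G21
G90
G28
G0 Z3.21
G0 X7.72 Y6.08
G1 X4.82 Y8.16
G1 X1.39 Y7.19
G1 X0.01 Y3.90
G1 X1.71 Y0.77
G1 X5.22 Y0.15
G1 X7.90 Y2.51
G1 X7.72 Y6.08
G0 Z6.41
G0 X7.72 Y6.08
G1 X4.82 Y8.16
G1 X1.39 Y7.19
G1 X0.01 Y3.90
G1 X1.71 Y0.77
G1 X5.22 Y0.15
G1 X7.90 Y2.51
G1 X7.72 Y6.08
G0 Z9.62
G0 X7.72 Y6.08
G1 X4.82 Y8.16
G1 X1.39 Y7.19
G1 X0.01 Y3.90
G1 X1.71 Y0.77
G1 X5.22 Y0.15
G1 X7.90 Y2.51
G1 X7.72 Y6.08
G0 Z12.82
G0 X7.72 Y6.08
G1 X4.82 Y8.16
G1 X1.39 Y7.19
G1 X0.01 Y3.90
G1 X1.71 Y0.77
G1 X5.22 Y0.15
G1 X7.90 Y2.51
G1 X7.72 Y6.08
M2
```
solid part
  facet normal 0.0000 0.0000 -1.0000
    outer loop
      vertex 1.39 7.19 0.00
      vertex 4.82 8.16 0.00
      vertex 7.72 6.08 0.00
    endloop
  endfacet
  facet normal 0.0000 0.0000 -1.0000
    outer loop
      vertex 0.01 3.90 0.00
      vertex 1.39 7.19 0.00
      vertex 7.72 6.08 0.00
    endloop
  endfacet
  facet normal 0.0000 0.0000 -1.0000
    outer loop
      vertex 1.71 0.77 0.00
      vertex 0.01 3.90 0.00
      vertex 7.72 6.08 0.00
    endloop
  endfacet
  facet normal 0.0000 0.0000 -1.0000
    outer loop
      vertex 5.22 0.15 0.00
      vertex 1.71 0.77 0.00
      vertex 7.72 6.08 0.00
    endloop
  endfacet
  facet normal 0.0000 0.0000 -1.0000
    outer loop
      vertex 7.90 2.51 0.00
      vertex 5.22 0.15 0.00
      vertex 7.72 6.08 0.00
    endloop
  endfacet
  facet normal 0.0000 0.0000 1.0000
    outer loop
      vertex 7.72 6.08 12.82
      vertex 4.82 8.16 12.82
      vertex 1.39 7.19 12.82
    endloop
  endfacet
  facet normal 0.0000 0.0000 1.0000
    outer loop
      vertex 7.72 6.08 12.82
      vertex 1.39 7.19 12.82
      vertex 0.01 3.90 12.82
    endloop
  endfacet
  facet normal 0.0000 0.0000 1.0000
    outer loop
      vertex 7.72 6.08 12.82
      vertex 0.01 3.90 12.82
      vertex 1.71 0.77 12.82
    endloop
  endfacet
  facet normal 0.0000 0.0000 1.0000
    outer loop
      vertex 7.72 6.08 12.82
      vertex 1.71 0.77 12.82
      vertex 5.22 0.15 12.82
    endloop
  endfacet
  facet normal 0.0000 0.0000 1.0000
    outer loop
      vertex 7.72 6.08 12.82
      vertex 5.22 0.15 12.82
      vertex 7.90 2.51 12.82
    endloop
  endfacet
  facet normal 0.5828 0.8126 0.0000
    outer loop
      vertex 7.72 6.08 0.00
      vertex 4.82 8.16 0.00
      vertex 4.82 8.16 12.82
    endloop
  endfacet
  facet normal 0.5828 0.8126 0.0000
    outer loop
      vertex 7.72 6.08 0.00
      vertex 4.82 8.16 12.82
      vertex 7.72 6.08 12.82
    endloop
  endfacet
  facet normal -0.2721 0.9623 0.0000
    outer loop
      vertex 4.82 8.16 0.00
      vertex 1.39 7.19 0.00
      vertex 1.39 7.19 12.82
    endloop
  endfacet
  facet normal -0.2721 0.9623 0.0000
    outer loop
      vertex 4.82 8.16 0.00
      vertex 1.39 7.19 12.82
      vertex 4.82 8.16 12.82
    endloop
  endfacet
  facet normal -0.9222 0.3868 0.0000
    outer loop
      vertex 1.39 7.19 0.00
      vertex 0.01 3.90 0.00
      vertex 0.01 3.90 12.82
    endloop
  endfacet
  facet normal -0.9222 0.3868 0.0000
    outer loop
      vertex 1.39 7.19 0.00
      vertex 0.01 3.90 12.82
      vertex 1.39 7.19 12.82
    endloop
  endfacet
  facet normal -0.8788 -0.4773 0.0000
    outer loop
      vertex 0.01 3.90 0.00
      vertex 1.71 0.77 0.00
      vertex 1.71 0.77 12.82
    endloop
  endfacet
  facet normal -0.8788 -0.4773 0.0000
    outer loop
      vertex 0.01 3.90 0.00
      vertex 1.71 0.77 12.82
      vertex 0.01 3.90 12.82
    endloop
  endfacet
  facet normal -0.1739 -0.9848 0.0000
    outer loop
      vertex 1.71 0.77 0.00
      vertex 5.22 0.15 0.00
      vertex 5.22 0.15 12.82
    endloop
  endfacet
  facet normal -0.1739 -0.9848 0.0000
    outer loop
      vertex 1.71 0.77 0.00
      vertex 5.22 0.15 12.82
      vertex 1.71 0.77 12.82
    endloop
  endfacet
  facet normal 0.6609 -0.7505 0.0000
    outer loop
      vertex 5.22 0.15 0.00
      vertex 7.90 2.51 0.00
      vertex 7.90 2.51 12.82
    endloop
  endfacet
  facet normal 0.6609 -0.7505 0.0000
    outer loop
      vertex 5.22 0.15 0.00
      vertex 7.90 2.51 12.82
      vertex 5.22 0.15 12.82
    endloop
  endfacet
  facet normal 0.9987 0.0504 0.0000
    outer loop
      vertex 7.90 2.51 0.00
      vertex 7.72 6.08 0.00
      vertex 7.72 6.08 12.82
    endloop
  endfacet
  facet normal 0.9987 0.0504 0.0000
    outer loop
      vertex 7.90 2.51 0.00
      vertex 7.72 6.08 12.82
      vertex 7.90 2.51 12.82
    endloop
  endfacet
endsolid part

The G0 Z moves step by Δz≈3.21 mm. Every layer's G1 loop is the same polygon, so the solid is a straight extrusion of it from z=0 to z≈12.8. Closing with flat bottom and top caps and triangulating gives 24 facets — a regular 7-sided prism (a cylinder approximated with 7 flat sides), circumscribed radius ≈ 4.11 mm, height ≈ 12.8 mm.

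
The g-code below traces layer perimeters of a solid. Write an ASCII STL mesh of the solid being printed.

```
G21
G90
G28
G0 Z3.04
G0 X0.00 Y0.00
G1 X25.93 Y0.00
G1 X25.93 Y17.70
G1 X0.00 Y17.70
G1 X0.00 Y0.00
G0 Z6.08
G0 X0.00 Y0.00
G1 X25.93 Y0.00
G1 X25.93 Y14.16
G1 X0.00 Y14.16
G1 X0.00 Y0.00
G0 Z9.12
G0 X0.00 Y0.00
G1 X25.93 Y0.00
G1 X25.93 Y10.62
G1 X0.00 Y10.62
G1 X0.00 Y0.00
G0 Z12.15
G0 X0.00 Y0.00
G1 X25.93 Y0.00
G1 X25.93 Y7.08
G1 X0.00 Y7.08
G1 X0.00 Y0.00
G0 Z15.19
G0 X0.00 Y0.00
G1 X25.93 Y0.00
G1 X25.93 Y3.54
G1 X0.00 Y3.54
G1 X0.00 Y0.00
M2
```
solid part
  facet normal 0.0000 0.0000 -1.0000
    outer loop
      vertex 25.93 21.24 0.00
      vertex 25.93 0.00 0.00
      vertex 0.00 0.00 0.00
    endloop
  endfacet
  facet normal 0.0000 0.0000 -1.0000
    outer loop
      vertex 0.00 21.24 0.00
      vertex 25.93 21.24 0.00
      vertex 0.00 0.00 0.00
    endloop
  endfacet
  facet normal 0.0000 -1.0000 0.0000
    outer loop
      vertex 0.00 0.00 0.00
      vertex 25.93 0.00 0.00
      vertex 25.93 0.00 18.23
    endloop
  endfacet
  facet normal 0.0000 -1.0000 0.0000
    outer loop
      vertex 0.00 0.00 0.00
      vertex 25.93 0.00 18.23
      vertex 0.00 0.00 18.23
    endloop
  endfacet
  facet normal 0.0000 0.6513 0.7588
    outer loop
      vertex 0.00 0.00 18.23
      vertex 25.93 0.00 18.23
      vertex 25.93 21.24 0.00
    endloop
  endfacet
  facet normal 0.0000 0.6513 0.7588
    outer loop
      vertex 0.00 0.00 18.23
      vertex 25.93 21.24 0.00
      vertex 0.00 21.24 0.00
    endloop
  endfacet
  facet normal -1.0000 0.0000 0.0000
    outer loop
      vertex 0.00 0.00 18.23
      vertex 0.00 21.24 0.00
      vertex 0.00 0.00 0.00
    endloop
  endfacet
  facet normal 1.0000 0.0000 0.0000
    outer loop
      vertex 25.93 0.00 0.00
      vertex 25.93 21.24 0.00
      vertex 25.93 0.00 18.23
    endloop
  endfacet
endsolid part

The G0 Z moves step by Δz≈3.04 mm. The G1 loops shrink linearly with z, so the solid tapers from its base footprint up to z≈18.2. Closing with a flat bottom cap and the tapered top and triangulating gives 8 facets — a wedge (ramp): 25.9 × 21.2 mm base, rising to 18.2 mm along the y=0 edge and sloping linearly to z=0 at y=21.2.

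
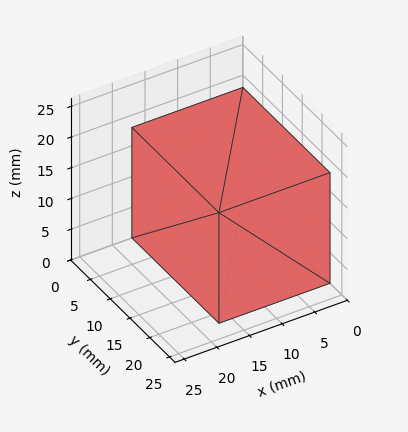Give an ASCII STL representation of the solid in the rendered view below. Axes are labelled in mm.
Reading the render: the shape is a rectangular box, roughly 17 × 22 mm footprint and 18 mm tall (dimensions read to the nearest mm from the axis ticks). For the STL, each face is triangulated and given an outward normal.

solid part
  facet normal 0.0000 0.0000 -1.0000
    outer loop
      vertex 17.0 22.0 0.0
      vertex 17.0 0.0 0.0
      vertex 0.0 0.0 0.0
    endloop
  endfacet
  facet normal 0.0000 0.0000 -1.0000
    outer loop
      vertex 0.0 22.0 0.0
      vertex 17.0 22.0 0.0
      vertex 0.0 0.0 0.0
    endloop
  endfacet
  facet normal 0.0000 0.0000 1.0000
    outer loop
      vertex 0.0 0.0 18.0
      vertex 17.0 0.0 18.0
      vertex 17.0 22.0 18.0
    endloop
  endfacet
  facet normal 0.0000 0.0000 1.0000
    outer loop
      vertex 0.0 0.0 18.0
      vertex 17.0 22.0 18.0
      vertex 0.0 22.0 18.0
    endloop
  endfacet
  facet normal 0.0000 -1.0000 0.0000
    outer loop
      vertex 0.0 0.0 0.0
      vertex 17.0 0.0 0.0
      vertex 17.0 0.0 18.0
    endloop
  endfacet
  facet normal 0.0000 -1.0000 0.0000
    outer loop
      vertex 0.0 0.0 0.0
      vertex 17.0 0.0 18.0
      vertex 0.0 0.0 18.0
    endloop
  endfacet
  facet normal 0.0000 1.0000 0.0000
    outer loop
      vertex 17.0 22.0 18.0
      vertex 17.0 22.0 0.0
      vertex 0.0 22.0 0.0
    endloop
  endfacet
  facet normal 0.0000 1.0000 0.0000
    outer loop
      vertex 0.0 22.0 18.0
      vertex 17.0 22.0 18.0
      vertex 0.0 22.0 0.0
    endloop
  endfacet
  facet normal -1.0000 0.0000 0.0000
    outer loop
      vertex 0.0 22.0 18.0
      vertex 0.0 22.0 0.0
      vertex 0.0 0.0 0.0
    endloop
  endfacet
  facet normal -1.0000 0.0000 0.0000
    outer loop
      vertex 0.0 0.0 18.0
      vertex 0.0 22.0 18.0
      vertex 0.0 0.0 0.0
    endloop
  endfacet
  facet normal 1.0000 0.0000 0.0000
    outer loop
      vertex 17.0 0.0 0.0
      vertex 17.0 22.0 0.0
      vertex 17.0 22.0 18.0
    endloop
  endfacet
  facet normal 1.0000 0.0000 0.0000
    outer loop
      vertex 17.0 0.0 0.0
      vertex 17.0 22.0 18.0
      vertex 17.0 0.0 18.0
    endloop
  endfacet
endsolid part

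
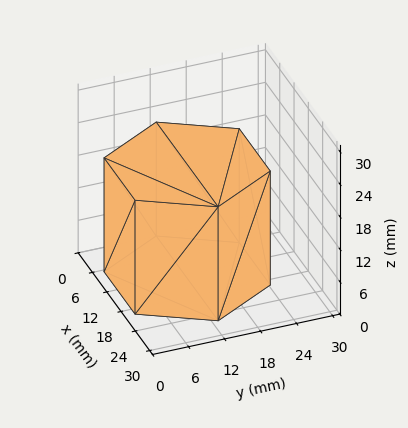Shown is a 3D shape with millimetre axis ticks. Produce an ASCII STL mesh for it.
Reading the render: the shape is a regular 6-sided prism (a cylinder approximated with 6 flat sides), circumscribed radius ≈ 13 mm, height ≈ 21 mm (dimensions read to the nearest mm from the axis ticks). For the STL, each face is triangulated and given an outward normal.

solid part
  facet normal 0.0000 0.0000 -1.0000
    outer loop
      vertex 6.500 24.258 0.000
      vertex 19.500 24.258 0.000
      vertex 26.000 13.000 0.000
    endloop
  endfacet
  facet normal 0.0000 0.0000 -1.0000
    outer loop
      vertex 0.000 13.000 0.000
      vertex 6.500 24.258 0.000
      vertex 26.000 13.000 0.000
    endloop
  endfacet
  facet normal 0.0000 0.0000 -1.0000
    outer loop
      vertex 6.500 1.742 0.000
      vertex 0.000 13.000 0.000
      vertex 26.000 13.000 0.000
    endloop
  endfacet
  facet normal 0.0000 0.0000 -1.0000
    outer loop
      vertex 19.500 1.742 0.000
      vertex 6.500 1.742 0.000
      vertex 26.000 13.000 0.000
    endloop
  endfacet
  facet normal 0.0000 0.0000 1.0000
    outer loop
      vertex 26.000 13.000 21.000
      vertex 19.500 24.258 21.000
      vertex 6.500 24.258 21.000
    endloop
  endfacet
  facet normal 0.0000 0.0000 1.0000
    outer loop
      vertex 26.000 13.000 21.000
      vertex 6.500 24.258 21.000
      vertex 0.000 13.000 21.000
    endloop
  endfacet
  facet normal 0.0000 0.0000 1.0000
    outer loop
      vertex 26.000 13.000 21.000
      vertex 0.000 13.000 21.000
      vertex 6.500 1.742 21.000
    endloop
  endfacet
  facet normal 0.0000 0.0000 1.0000
    outer loop
      vertex 26.000 13.000 21.000
      vertex 6.500 1.742 21.000
      vertex 19.500 1.742 21.000
    endloop
  endfacet
  facet normal 0.8660 0.5000 0.0000
    outer loop
      vertex 26.000 13.000 0.000
      vertex 19.500 24.258 0.000
      vertex 19.500 24.258 21.000
    endloop
  endfacet
  facet normal 0.8660 0.5000 0.0000
    outer loop
      vertex 26.000 13.000 0.000
      vertex 19.500 24.258 21.000
      vertex 26.000 13.000 21.000
    endloop
  endfacet
  facet normal 0.0000 1.0000 0.0000
    outer loop
      vertex 19.500 24.258 0.000
      vertex 6.500 24.258 0.000
      vertex 6.500 24.258 21.000
    endloop
  endfacet
  facet normal 0.0000 1.0000 0.0000
    outer loop
      vertex 19.500 24.258 0.000
      vertex 6.500 24.258 21.000
      vertex 19.500 24.258 21.000
    endloop
  endfacet
  facet normal -0.8660 0.5000 0.0000
    outer loop
      vertex 6.500 24.258 0.000
      vertex 0.000 13.000 0.000
      vertex 0.000 13.000 21.000
    endloop
  endfacet
  facet normal -0.8660 0.5000 0.0000
    outer loop
      vertex 6.500 24.258 0.000
      vertex 0.000 13.000 21.000
      vertex 6.500 24.258 21.000
    endloop
  endfacet
  facet normal -0.8660 -0.5000 0.0000
    outer loop
      vertex 0.000 13.000 0.000
      vertex 6.500 1.742 0.000
      vertex 6.500 1.742 21.000
    endloop
  endfacet
  facet normal -0.8660 -0.5000 0.0000
    outer loop
      vertex 0.000 13.000 0.000
      vertex 6.500 1.742 21.000
      vertex 0.000 13.000 21.000
    endloop
  endfacet
  facet normal 0.0000 -1.0000 0.0000
    outer loop
      vertex 6.500 1.742 0.000
      vertex 19.500 1.742 0.000
      vertex 19.500 1.742 21.000
    endloop
  endfacet
  facet normal 0.0000 -1.0000 0.0000
    outer loop
      vertex 6.500 1.742 0.000
      vertex 19.500 1.742 21.000
      vertex 6.500 1.742 21.000
    endloop
  endfacet
  facet normal 0.8660 -0.5000 0.0000
    outer loop
      vertex 19.500 1.742 0.000
      vertex 26.000 13.000 0.000
      vertex 26.000 13.000 21.000
    endloop
  endfacet
  facet normal 0.8660 -0.5000 0.0000
    outer loop
      vertex 19.500 1.742 0.000
      vertex 26.000 13.000 21.000
      vertex 19.500 1.742 21.000
    endloop
  endfacet
endsolid part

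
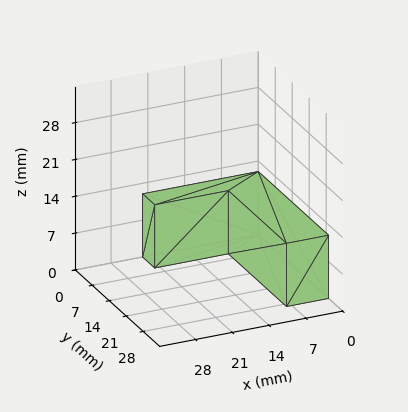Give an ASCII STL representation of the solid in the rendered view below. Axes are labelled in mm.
Reading the render: the shape is an L-shaped prism: outer 22 × 29 mm, arm thicknesses ≈ 5 mm (horizontal) and 8 mm (vertical), extruded 12 mm in z (dimensions read to the nearest mm from the axis ticks). For the STL, each face is triangulated and given an outward normal.

solid part
  facet normal 0.0000 0.0000 -1.0000
    outer loop
      vertex 22.00 5.00 0.00
      vertex 22.00 0.00 0.00
      vertex 0.00 0.00 0.00
    endloop
  endfacet
  facet normal 0.0000 0.0000 -1.0000
    outer loop
      vertex 8.00 5.00 0.00
      vertex 22.00 5.00 0.00
      vertex 0.00 0.00 0.00
    endloop
  endfacet
  facet normal 0.0000 0.0000 -1.0000
    outer loop
      vertex 8.00 29.00 0.00
      vertex 8.00 5.00 0.00
      vertex 0.00 0.00 0.00
    endloop
  endfacet
  facet normal 0.0000 0.0000 -1.0000
    outer loop
      vertex 0.00 29.00 0.00
      vertex 8.00 29.00 0.00
      vertex 0.00 0.00 0.00
    endloop
  endfacet
  facet normal 0.0000 0.0000 1.0000
    outer loop
      vertex 0.00 0.00 12.00
      vertex 22.00 0.00 12.00
      vertex 22.00 5.00 12.00
    endloop
  endfacet
  facet normal 0.0000 0.0000 1.0000
    outer loop
      vertex 0.00 0.00 12.00
      vertex 22.00 5.00 12.00
      vertex 8.00 5.00 12.00
    endloop
  endfacet
  facet normal 0.0000 0.0000 1.0000
    outer loop
      vertex 0.00 0.00 12.00
      vertex 8.00 5.00 12.00
      vertex 8.00 29.00 12.00
    endloop
  endfacet
  facet normal 0.0000 0.0000 1.0000
    outer loop
      vertex 0.00 0.00 12.00
      vertex 8.00 29.00 12.00
      vertex 0.00 29.00 12.00
    endloop
  endfacet
  facet normal 0.0000 -1.0000 0.0000
    outer loop
      vertex 0.00 0.00 0.00
      vertex 22.00 0.00 0.00
      vertex 22.00 0.00 12.00
    endloop
  endfacet
  facet normal 0.0000 -1.0000 0.0000
    outer loop
      vertex 0.00 0.00 0.00
      vertex 22.00 0.00 12.00
      vertex 0.00 0.00 12.00
    endloop
  endfacet
  facet normal 1.0000 0.0000 0.0000
    outer loop
      vertex 22.00 0.00 0.00
      vertex 22.00 5.00 0.00
      vertex 22.00 5.00 12.00
    endloop
  endfacet
  facet normal 1.0000 0.0000 0.0000
    outer loop
      vertex 22.00 0.00 0.00
      vertex 22.00 5.00 12.00
      vertex 22.00 0.00 12.00
    endloop
  endfacet
  facet normal 0.0000 1.0000 0.0000
    outer loop
      vertex 22.00 5.00 0.00
      vertex 8.00 5.00 0.00
      vertex 8.00 5.00 12.00
    endloop
  endfacet
  facet normal 0.0000 1.0000 0.0000
    outer loop
      vertex 22.00 5.00 0.00
      vertex 8.00 5.00 12.00
      vertex 22.00 5.00 12.00
    endloop
  endfacet
  facet normal 1.0000 0.0000 0.0000
    outer loop
      vertex 8.00 5.00 0.00
      vertex 8.00 29.00 0.00
      vertex 8.00 29.00 12.00
    endloop
  endfacet
  facet normal 1.0000 0.0000 0.0000
    outer loop
      vertex 8.00 5.00 0.00
      vertex 8.00 29.00 12.00
      vertex 8.00 5.00 12.00
    endloop
  endfacet
  facet normal 0.0000 1.0000 0.0000
    outer loop
      vertex 8.00 29.00 0.00
      vertex 0.00 29.00 0.00
      vertex 0.00 29.00 12.00
    endloop
  endfacet
  facet normal 0.0000 1.0000 0.0000
    outer loop
      vertex 8.00 29.00 0.00
      vertex 0.00 29.00 12.00
      vertex 8.00 29.00 12.00
    endloop
  endfacet
  facet normal -1.0000 0.0000 0.0000
    outer loop
      vertex 0.00 29.00 0.00
      vertex 0.00 0.00 0.00
      vertex 0.00 0.00 12.00
    endloop
  endfacet
  facet normal -1.0000 0.0000 0.0000
    outer loop
      vertex 0.00 29.00 0.00
      vertex 0.00 0.00 12.00
      vertex 0.00 29.00 12.00
    endloop
  endfacet
endsolid part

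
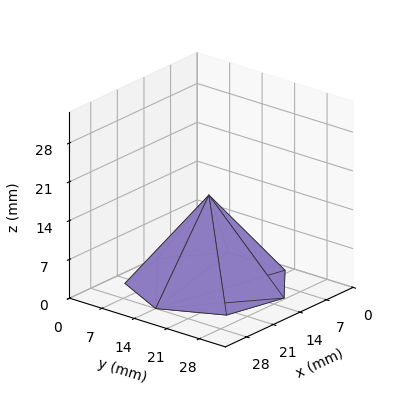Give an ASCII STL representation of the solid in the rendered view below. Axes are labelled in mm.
Reading the render: the shape is a regular 7-sided pyramid, base circumscribed radius ≈ 14 mm, apex at z ≈ 16 mm (dimensions read to the nearest mm from the axis ticks). For the STL, each face is triangulated and given an outward normal.

solid part
  facet normal 0.0000 0.0000 -1.0000
    outer loop
      vertex 10.885 27.649 0.000
      vertex 22.729 24.946 0.000
      vertex 28.000 14.000 0.000
    endloop
  endfacet
  facet normal 0.0000 0.0000 -1.0000
    outer loop
      vertex 1.386 20.074 0.000
      vertex 10.885 27.649 0.000
      vertex 28.000 14.000 0.000
    endloop
  endfacet
  facet normal 0.0000 0.0000 -1.0000
    outer loop
      vertex 1.386 7.926 0.000
      vertex 1.386 20.074 0.000
      vertex 28.000 14.000 0.000
    endloop
  endfacet
  facet normal 0.0000 0.0000 -1.0000
    outer loop
      vertex 10.885 0.351 0.000
      vertex 1.386 7.926 0.000
      vertex 28.000 14.000 0.000
    endloop
  endfacet
  facet normal 0.0000 0.0000 -1.0000
    outer loop
      vertex 22.729 3.054 0.000
      vertex 10.885 0.351 0.000
      vertex 28.000 14.000 0.000
    endloop
  endfacet
  facet normal 0.7075 0.3407 0.6191
    outer loop
      vertex 28.000 14.000 0.000
      vertex 22.729 24.946 0.000
      vertex 14.000 14.000 16.000
    endloop
  endfacet
  facet normal 0.1747 0.7656 0.6191
    outer loop
      vertex 22.729 24.946 0.000
      vertex 10.885 27.649 0.000
      vertex 14.000 14.000 16.000
    endloop
  endfacet
  facet normal -0.4896 0.6140 0.6191
    outer loop
      vertex 10.885 27.649 0.000
      vertex 1.386 20.074 0.000
      vertex 14.000 14.000 16.000
    endloop
  endfacet
  facet normal -0.7853 0.0000 0.6191
    outer loop
      vertex 1.386 20.074 0.000
      vertex 1.386 7.926 0.000
      vertex 14.000 14.000 16.000
    endloop
  endfacet
  facet normal -0.4896 -0.6140 0.6191
    outer loop
      vertex 1.386 7.926 0.000
      vertex 10.885 0.351 0.000
      vertex 14.000 14.000 16.000
    endloop
  endfacet
  facet normal 0.1747 -0.7656 0.6191
    outer loop
      vertex 10.885 0.351 0.000
      vertex 22.729 3.054 0.000
      vertex 14.000 14.000 16.000
    endloop
  endfacet
  facet normal 0.7075 -0.3407 0.6191
    outer loop
      vertex 22.729 3.054 0.000
      vertex 28.000 14.000 0.000
      vertex 14.000 14.000 16.000
    endloop
  endfacet
endsolid part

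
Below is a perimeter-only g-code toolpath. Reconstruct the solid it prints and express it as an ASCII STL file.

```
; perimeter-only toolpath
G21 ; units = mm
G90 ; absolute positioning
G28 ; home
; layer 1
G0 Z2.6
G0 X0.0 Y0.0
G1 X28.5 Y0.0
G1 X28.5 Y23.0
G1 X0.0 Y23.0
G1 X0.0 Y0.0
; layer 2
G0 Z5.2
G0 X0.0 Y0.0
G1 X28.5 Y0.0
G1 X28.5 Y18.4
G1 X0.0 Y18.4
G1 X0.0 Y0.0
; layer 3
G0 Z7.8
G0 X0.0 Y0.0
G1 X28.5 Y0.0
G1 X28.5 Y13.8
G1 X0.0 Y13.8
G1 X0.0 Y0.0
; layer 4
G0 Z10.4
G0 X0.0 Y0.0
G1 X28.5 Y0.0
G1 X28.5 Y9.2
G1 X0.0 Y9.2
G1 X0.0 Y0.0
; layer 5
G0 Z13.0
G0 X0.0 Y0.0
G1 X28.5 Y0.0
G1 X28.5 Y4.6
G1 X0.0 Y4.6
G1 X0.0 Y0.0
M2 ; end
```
solid part
  facet normal 0.0000 0.0000 -1.0000
    outer loop
      vertex 28.5 27.6 0.0
      vertex 28.5 0.0 0.0
      vertex 0.0 0.0 0.0
    endloop
  endfacet
  facet normal 0.0000 0.0000 -1.0000
    outer loop
      vertex 0.0 27.6 0.0
      vertex 28.5 27.6 0.0
      vertex 0.0 0.0 0.0
    endloop
  endfacet
  facet normal 0.0000 -1.0000 0.0000
    outer loop
      vertex 0.0 0.0 0.0
      vertex 28.5 0.0 0.0
      vertex 28.5 0.0 15.6
    endloop
  endfacet
  facet normal 0.0000 -1.0000 0.0000
    outer loop
      vertex 0.0 0.0 0.0
      vertex 28.5 0.0 15.6
      vertex 0.0 0.0 15.6
    endloop
  endfacet
  facet normal 0.0000 0.4921 0.8706
    outer loop
      vertex 0.0 0.0 15.6
      vertex 28.5 0.0 15.6
      vertex 28.5 27.6 0.0
    endloop
  endfacet
  facet normal 0.0000 0.4921 0.8706
    outer loop
      vertex 0.0 0.0 15.6
      vertex 28.5 27.6 0.0
      vertex 0.0 27.6 0.0
    endloop
  endfacet
  facet normal -1.0000 0.0000 0.0000
    outer loop
      vertex 0.0 0.0 15.6
      vertex 0.0 27.6 0.0
      vertex 0.0 0.0 0.0
    endloop
  endfacet
  facet normal 1.0000 0.0000 0.0000
    outer loop
      vertex 28.5 0.0 0.0
      vertex 28.5 27.6 0.0
      vertex 28.5 0.0 15.6
    endloop
  endfacet
endsolid part

The G0 Z moves step by Δz≈2.6 mm. The G1 loops shrink linearly with z, so the solid tapers from its base footprint up to z≈15.6. Closing with a flat bottom cap and the tapered top and triangulating gives 8 facets — a wedge (ramp): 28.5 × 27.6 mm base, rising to 15.6 mm along the y=0 edge and sloping linearly to z=0 at y=27.6.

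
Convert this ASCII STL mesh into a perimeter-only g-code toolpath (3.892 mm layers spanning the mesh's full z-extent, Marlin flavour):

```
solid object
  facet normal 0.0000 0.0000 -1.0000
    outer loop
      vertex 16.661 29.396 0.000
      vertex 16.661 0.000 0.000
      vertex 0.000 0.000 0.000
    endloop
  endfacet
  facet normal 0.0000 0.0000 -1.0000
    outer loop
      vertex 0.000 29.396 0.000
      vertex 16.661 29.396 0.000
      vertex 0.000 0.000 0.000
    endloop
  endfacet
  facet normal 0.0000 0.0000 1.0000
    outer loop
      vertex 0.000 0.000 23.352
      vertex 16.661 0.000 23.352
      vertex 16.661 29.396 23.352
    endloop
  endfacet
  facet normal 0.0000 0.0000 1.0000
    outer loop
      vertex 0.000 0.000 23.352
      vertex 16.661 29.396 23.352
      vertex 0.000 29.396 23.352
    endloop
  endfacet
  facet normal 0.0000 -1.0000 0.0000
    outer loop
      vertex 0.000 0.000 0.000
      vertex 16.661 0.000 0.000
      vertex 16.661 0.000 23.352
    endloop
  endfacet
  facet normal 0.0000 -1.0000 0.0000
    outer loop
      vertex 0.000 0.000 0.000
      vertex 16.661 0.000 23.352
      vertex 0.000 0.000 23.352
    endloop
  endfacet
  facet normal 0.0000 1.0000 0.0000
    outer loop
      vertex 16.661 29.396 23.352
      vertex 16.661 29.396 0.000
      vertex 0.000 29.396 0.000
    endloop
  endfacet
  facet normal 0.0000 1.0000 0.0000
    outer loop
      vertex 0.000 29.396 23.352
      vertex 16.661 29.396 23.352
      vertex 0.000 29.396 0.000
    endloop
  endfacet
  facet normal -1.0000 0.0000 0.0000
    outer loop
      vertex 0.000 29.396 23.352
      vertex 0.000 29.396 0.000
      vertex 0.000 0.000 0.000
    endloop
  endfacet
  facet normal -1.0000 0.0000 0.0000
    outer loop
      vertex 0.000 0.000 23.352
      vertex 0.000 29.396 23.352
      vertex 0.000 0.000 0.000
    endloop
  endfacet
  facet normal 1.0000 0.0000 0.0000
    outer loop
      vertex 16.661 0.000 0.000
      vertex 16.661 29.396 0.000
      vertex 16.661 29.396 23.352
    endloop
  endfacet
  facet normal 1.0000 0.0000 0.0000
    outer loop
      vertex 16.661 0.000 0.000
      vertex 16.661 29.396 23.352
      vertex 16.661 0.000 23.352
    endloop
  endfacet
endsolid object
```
; perimeter-only toolpath
G21 ; units = mm
G90 ; absolute positioning
G28 ; home
; layer 1
G0 Z3.892
G0 X0.000 Y0.000
G1 X16.661 Y0.000
G1 X16.661 Y29.396
G1 X0.000 Y29.396
G1 X0.000 Y0.000
; layer 2
G0 Z7.784
G0 X0.000 Y0.000
G1 X16.661 Y0.000
G1 X16.661 Y29.396
G1 X0.000 Y29.396
G1 X0.000 Y0.000
; layer 3
G0 Z11.676
G0 X0.000 Y0.000
G1 X16.661 Y0.000
G1 X16.661 Y29.396
G1 X0.000 Y29.396
G1 X0.000 Y0.000
; layer 4
G0 Z15.568
G0 X0.000 Y0.000
G1 X16.661 Y0.000
G1 X16.661 Y29.396
G1 X0.000 Y29.396
G1 X0.000 Y0.000
; layer 5
G0 Z19.460
G0 X0.000 Y0.000
G1 X16.661 Y0.000
G1 X16.661 Y29.396
G1 X0.000 Y29.396
G1 X0.000 Y0.000
; layer 6
G0 Z23.352
G0 X0.000 Y0.000
G1 X16.661 Y0.000
G1 X16.661 Y29.396
G1 X0.000 Y29.396
G1 X0.000 Y0.000
M2 ; end

The solid is a rectangular box, roughly 16.7 × 29.4 mm footprint and 23.4 mm tall. Slicing at Δz = 3.892 mm — 6 equal slices spanning the solid's height, so layer i sits at z = i·h/6 — gives 6 non-empty perimeters. Each is a 4-segment closed polygon; G0 lifts to the layer z and rapids to the start vertex, then G1 traces the edges.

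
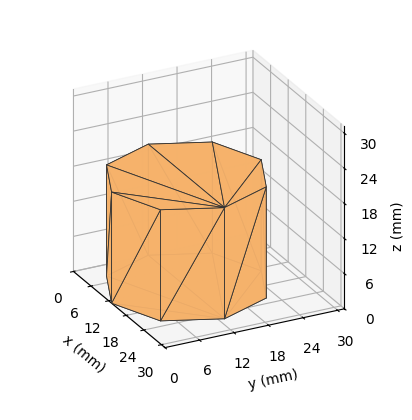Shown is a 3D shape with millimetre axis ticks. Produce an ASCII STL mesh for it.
Reading the render: the shape is a regular 8-sided prism (a cylinder approximated with 8 flat sides), circumscribed radius ≈ 13 mm, height ≈ 19 mm (dimensions read to the nearest mm from the axis ticks). For the STL, each face is triangulated and given an outward normal.

solid part
  facet normal 0.0000 0.0000 -1.0000
    outer loop
      vertex 13.000 26.000 0.000
      vertex 22.192 22.192 0.000
      vertex 26.000 13.000 0.000
    endloop
  endfacet
  facet normal 0.0000 0.0000 -1.0000
    outer loop
      vertex 3.808 22.192 0.000
      vertex 13.000 26.000 0.000
      vertex 26.000 13.000 0.000
    endloop
  endfacet
  facet normal 0.0000 0.0000 -1.0000
    outer loop
      vertex 0.000 13.000 0.000
      vertex 3.808 22.192 0.000
      vertex 26.000 13.000 0.000
    endloop
  endfacet
  facet normal 0.0000 0.0000 -1.0000
    outer loop
      vertex 3.808 3.808 0.000
      vertex 0.000 13.000 0.000
      vertex 26.000 13.000 0.000
    endloop
  endfacet
  facet normal 0.0000 0.0000 -1.0000
    outer loop
      vertex 13.000 0.000 0.000
      vertex 3.808 3.808 0.000
      vertex 26.000 13.000 0.000
    endloop
  endfacet
  facet normal 0.0000 0.0000 -1.0000
    outer loop
      vertex 22.192 3.808 0.000
      vertex 13.000 0.000 0.000
      vertex 26.000 13.000 0.000
    endloop
  endfacet
  facet normal 0.0000 0.0000 1.0000
    outer loop
      vertex 26.000 13.000 19.000
      vertex 22.192 22.192 19.000
      vertex 13.000 26.000 19.000
    endloop
  endfacet
  facet normal 0.0000 0.0000 1.0000
    outer loop
      vertex 26.000 13.000 19.000
      vertex 13.000 26.000 19.000
      vertex 3.808 22.192 19.000
    endloop
  endfacet
  facet normal 0.0000 0.0000 1.0000
    outer loop
      vertex 26.000 13.000 19.000
      vertex 3.808 22.192 19.000
      vertex 0.000 13.000 19.000
    endloop
  endfacet
  facet normal 0.0000 0.0000 1.0000
    outer loop
      vertex 26.000 13.000 19.000
      vertex 0.000 13.000 19.000
      vertex 3.808 3.808 19.000
    endloop
  endfacet
  facet normal 0.0000 0.0000 1.0000
    outer loop
      vertex 26.000 13.000 19.000
      vertex 3.808 3.808 19.000
      vertex 13.000 0.000 19.000
    endloop
  endfacet
  facet normal 0.0000 0.0000 1.0000
    outer loop
      vertex 26.000 13.000 19.000
      vertex 13.000 0.000 19.000
      vertex 22.192 3.808 19.000
    endloop
  endfacet
  facet normal 0.9239 0.3827 0.0000
    outer loop
      vertex 26.000 13.000 0.000
      vertex 22.192 22.192 0.000
      vertex 22.192 22.192 19.000
    endloop
  endfacet
  facet normal 0.9239 0.3827 0.0000
    outer loop
      vertex 26.000 13.000 0.000
      vertex 22.192 22.192 19.000
      vertex 26.000 13.000 19.000
    endloop
  endfacet
  facet normal 0.3827 0.9239 0.0000
    outer loop
      vertex 22.192 22.192 0.000
      vertex 13.000 26.000 0.000
      vertex 13.000 26.000 19.000
    endloop
  endfacet
  facet normal 0.3827 0.9239 0.0000
    outer loop
      vertex 22.192 22.192 0.000
      vertex 13.000 26.000 19.000
      vertex 22.192 22.192 19.000
    endloop
  endfacet
  facet normal -0.3827 0.9239 0.0000
    outer loop
      vertex 13.000 26.000 0.000
      vertex 3.808 22.192 0.000
      vertex 3.808 22.192 19.000
    endloop
  endfacet
  facet normal -0.3827 0.9239 0.0000
    outer loop
      vertex 13.000 26.000 0.000
      vertex 3.808 22.192 19.000
      vertex 13.000 26.000 19.000
    endloop
  endfacet
  facet normal -0.9239 0.3827 0.0000
    outer loop
      vertex 3.808 22.192 0.000
      vertex 0.000 13.000 0.000
      vertex 0.000 13.000 19.000
    endloop
  endfacet
  facet normal -0.9239 0.3827 0.0000
    outer loop
      vertex 3.808 22.192 0.000
      vertex 0.000 13.000 19.000
      vertex 3.808 22.192 19.000
    endloop
  endfacet
  facet normal -0.9239 -0.3827 0.0000
    outer loop
      vertex 0.000 13.000 0.000
      vertex 3.808 3.808 0.000
      vertex 3.808 3.808 19.000
    endloop
  endfacet
  facet normal -0.9239 -0.3827 0.0000
    outer loop
      vertex 0.000 13.000 0.000
      vertex 3.808 3.808 19.000
      vertex 0.000 13.000 19.000
    endloop
  endfacet
  facet normal -0.3827 -0.9239 0.0000
    outer loop
      vertex 3.808 3.808 0.000
      vertex 13.000 0.000 0.000
      vertex 13.000 0.000 19.000
    endloop
  endfacet
  facet normal -0.3827 -0.9239 0.0000
    outer loop
      vertex 3.808 3.808 0.000
      vertex 13.000 0.000 19.000
      vertex 3.808 3.808 19.000
    endloop
  endfacet
  facet normal 0.3827 -0.9239 0.0000
    outer loop
      vertex 13.000 0.000 0.000
      vertex 22.192 3.808 0.000
      vertex 22.192 3.808 19.000
    endloop
  endfacet
  facet normal 0.3827 -0.9239 0.0000
    outer loop
      vertex 13.000 0.000 0.000
      vertex 22.192 3.808 19.000
      vertex 13.000 0.000 19.000
    endloop
  endfacet
  facet normal 0.9239 -0.3827 0.0000
    outer loop
      vertex 22.192 3.808 0.000
      vertex 26.000 13.000 0.000
      vertex 26.000 13.000 19.000
    endloop
  endfacet
  facet normal 0.9239 -0.3827 0.0000
    outer loop
      vertex 22.192 3.808 0.000
      vertex 26.000 13.000 19.000
      vertex 22.192 3.808 19.000
    endloop
  endfacet
endsolid part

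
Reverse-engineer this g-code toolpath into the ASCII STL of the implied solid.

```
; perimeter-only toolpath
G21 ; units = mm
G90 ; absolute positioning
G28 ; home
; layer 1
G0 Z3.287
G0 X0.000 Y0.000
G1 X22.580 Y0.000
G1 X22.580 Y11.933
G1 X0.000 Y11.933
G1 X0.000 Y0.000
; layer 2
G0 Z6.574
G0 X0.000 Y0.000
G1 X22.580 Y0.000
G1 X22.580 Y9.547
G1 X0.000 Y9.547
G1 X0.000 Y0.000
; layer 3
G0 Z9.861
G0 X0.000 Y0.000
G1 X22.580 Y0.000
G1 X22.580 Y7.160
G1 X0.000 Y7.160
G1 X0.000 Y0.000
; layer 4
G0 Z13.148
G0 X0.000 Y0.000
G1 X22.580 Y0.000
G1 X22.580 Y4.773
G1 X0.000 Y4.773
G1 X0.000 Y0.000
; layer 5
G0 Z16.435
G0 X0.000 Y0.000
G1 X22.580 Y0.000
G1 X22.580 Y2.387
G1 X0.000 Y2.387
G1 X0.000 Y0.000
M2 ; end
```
solid part
  facet normal 0.0000 0.0000 -1.0000
    outer loop
      vertex 22.580 14.320 0.000
      vertex 22.580 0.000 0.000
      vertex 0.000 0.000 0.000
    endloop
  endfacet
  facet normal 0.0000 0.0000 -1.0000
    outer loop
      vertex 0.000 14.320 0.000
      vertex 22.580 14.320 0.000
      vertex 0.000 0.000 0.000
    endloop
  endfacet
  facet normal 0.0000 -1.0000 0.0000
    outer loop
      vertex 0.000 0.000 0.000
      vertex 22.580 0.000 0.000
      vertex 22.580 0.000 19.722
    endloop
  endfacet
  facet normal 0.0000 -1.0000 0.0000
    outer loop
      vertex 0.000 0.000 0.000
      vertex 22.580 0.000 19.722
      vertex 0.000 0.000 19.722
    endloop
  endfacet
  facet normal 0.0000 0.8092 0.5875
    outer loop
      vertex 0.000 0.000 19.722
      vertex 22.580 0.000 19.722
      vertex 22.580 14.320 0.000
    endloop
  endfacet
  facet normal 0.0000 0.8092 0.5875
    outer loop
      vertex 0.000 0.000 19.722
      vertex 22.580 14.320 0.000
      vertex 0.000 14.320 0.000
    endloop
  endfacet
  facet normal -1.0000 0.0000 0.0000
    outer loop
      vertex 0.000 0.000 19.722
      vertex 0.000 14.320 0.000
      vertex 0.000 0.000 0.000
    endloop
  endfacet
  facet normal 1.0000 0.0000 0.0000
    outer loop
      vertex 22.580 0.000 0.000
      vertex 22.580 14.320 0.000
      vertex 22.580 0.000 19.722
    endloop
  endfacet
endsolid part

The G0 Z moves step by Δz≈3.287 mm. The G1 loops shrink linearly with z, so the solid tapers from its base footprint up to z≈19.7. Closing with a flat bottom cap and the tapered top and triangulating gives 8 facets — a wedge (ramp): 22.6 × 14.3 mm base, rising to 19.7 mm along the y=0 edge and sloping linearly to z=0 at y=14.3.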